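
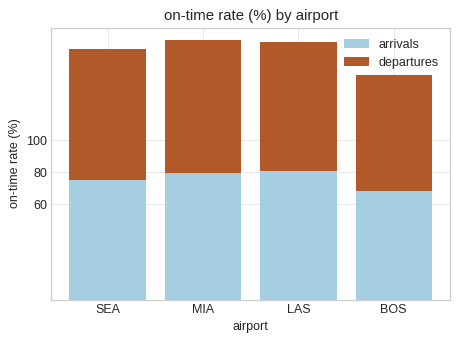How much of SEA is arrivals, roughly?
arrivals top ≈ 80, bottom ≈ 0; segment ≈ 80.

≈ 80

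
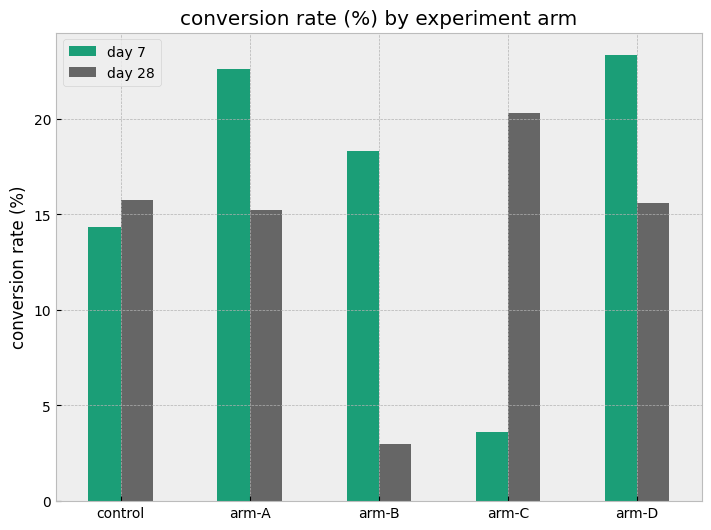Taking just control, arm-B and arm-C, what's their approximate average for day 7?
(14 + 18 + 4) / 3 ≈ 12.

≈ 12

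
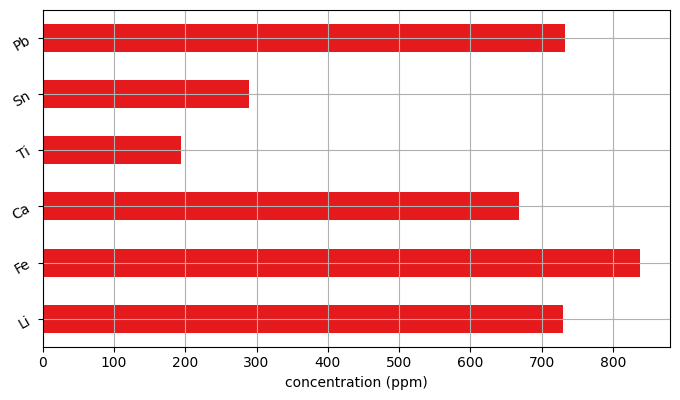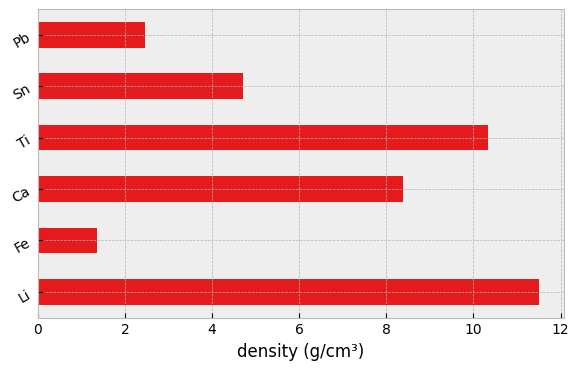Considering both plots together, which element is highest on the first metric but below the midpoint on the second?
Chart 2 median density (g/cm³) ≈ 6; below-median elements: Fe, Sn, Pb. Among those, Fe has the highest concentration (ppm) (≈ 800).

Fe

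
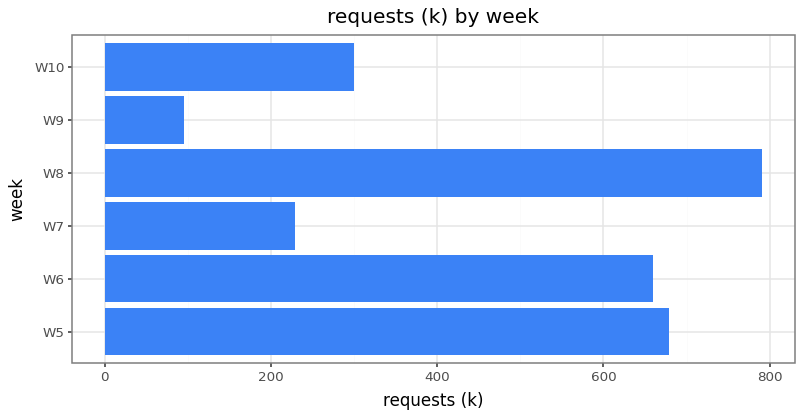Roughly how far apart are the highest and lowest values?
≈ 700

Max W8 ≈ 800, min W9 ≈ 100; range ≈ 700.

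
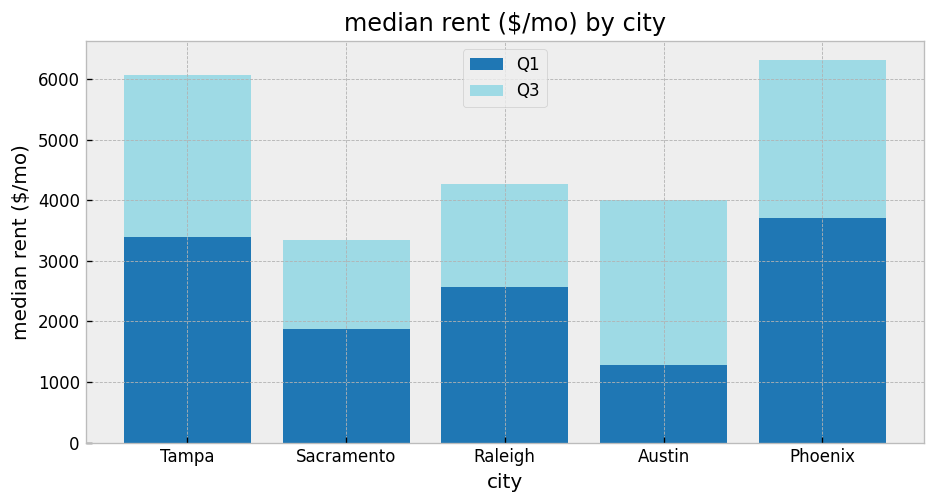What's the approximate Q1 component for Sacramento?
≈ 2000

Q1 top ≈ 2000, bottom ≈ 0; segment ≈ 2000.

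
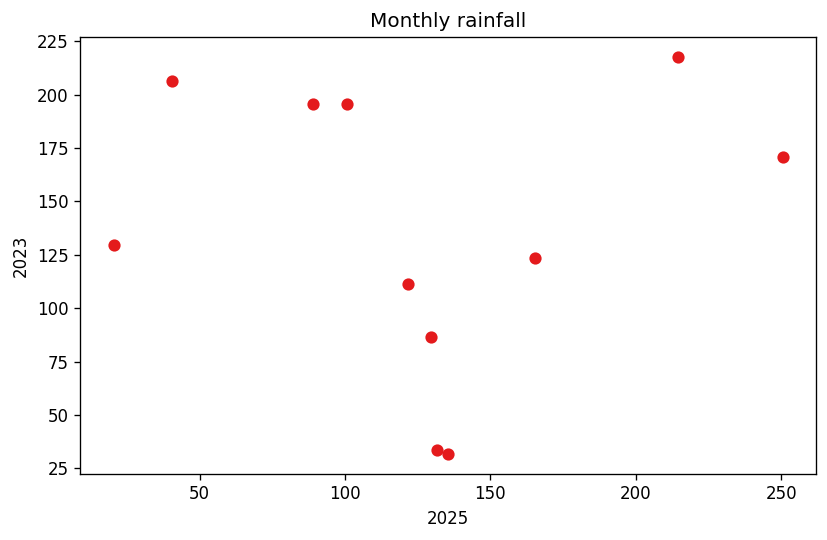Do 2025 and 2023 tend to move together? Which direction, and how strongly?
Points are roughly uncorrelated; weak (|r| ≈ 0.0).

no clear correlation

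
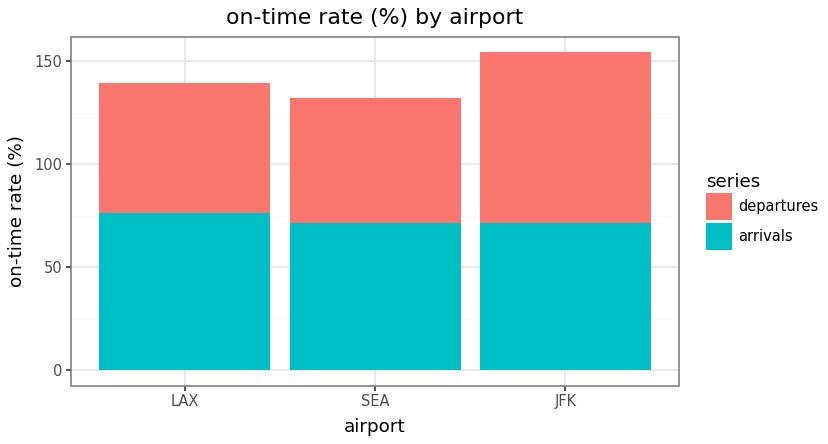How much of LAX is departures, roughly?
departures top ≈ 140, bottom ≈ 80; segment ≈ 60.

≈ 60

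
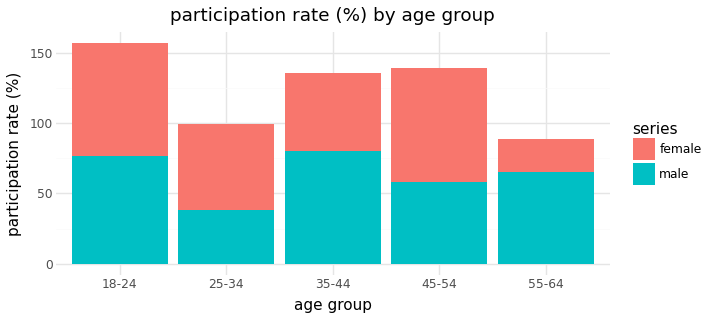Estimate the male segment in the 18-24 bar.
≈ 80

male top ≈ 80, bottom ≈ 0; segment ≈ 80.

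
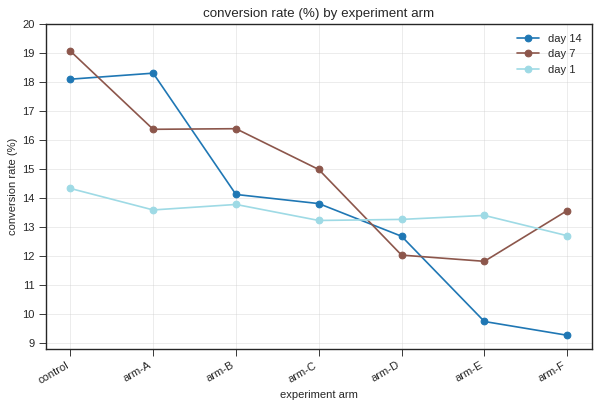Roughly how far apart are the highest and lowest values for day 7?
≈ 7

Max control ≈ 19, min arm-E ≈ 12; range ≈ 7.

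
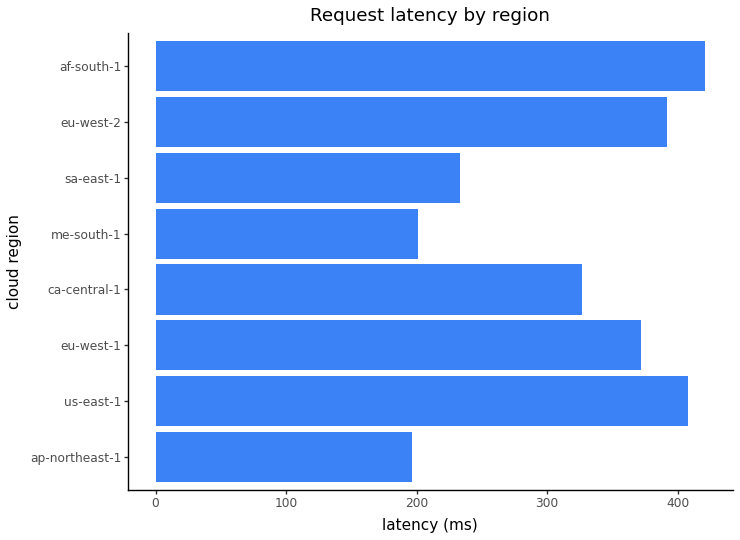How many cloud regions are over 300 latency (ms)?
5

Above 300: us-east-1, eu-west-1, ca-central-1, eu-west-2, af-south-1.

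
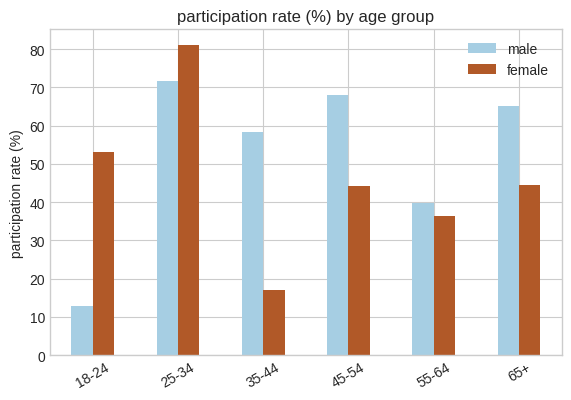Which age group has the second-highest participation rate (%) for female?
18-24

Top 3 for female: 25-34 ≈ 80, 18-24 ≈ 50, 65+ ≈ 40.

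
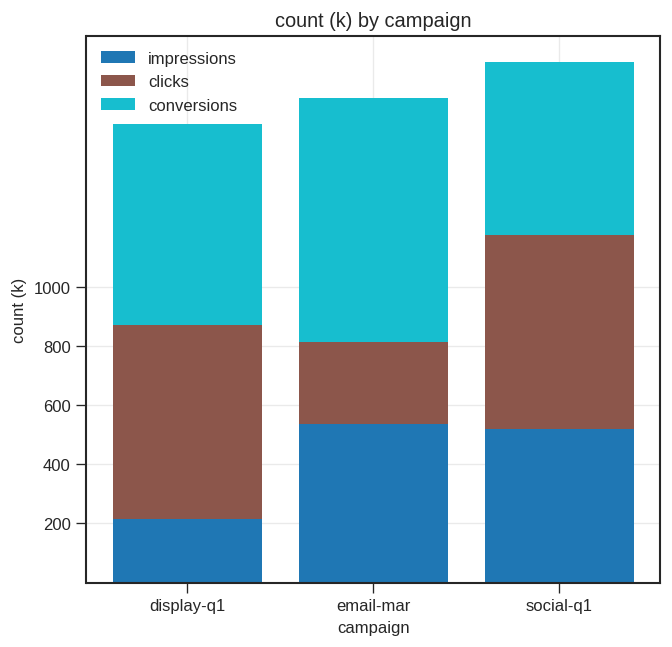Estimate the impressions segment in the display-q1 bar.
impressions top ≈ 200, bottom ≈ 0; segment ≈ 200.

≈ 200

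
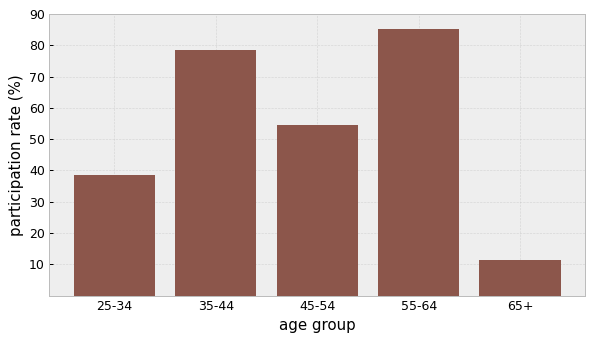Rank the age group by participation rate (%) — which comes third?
45-54

Top 4: 55-64 ≈ 90, 35-44 ≈ 80, 45-54 ≈ 50, 25-34 ≈ 40.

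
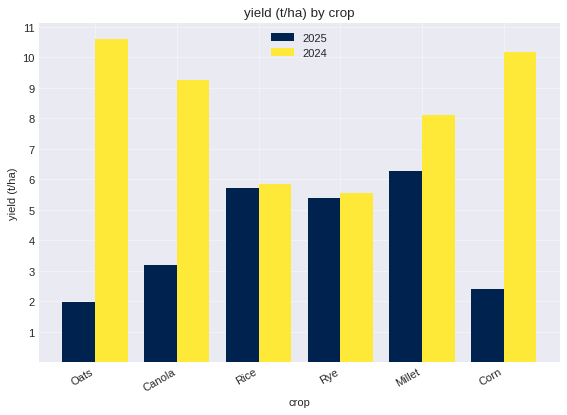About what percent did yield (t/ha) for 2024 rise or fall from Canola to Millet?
Canola ≈ 9, Millet ≈ 8; (8 − 9) / 9 ≈ -11.1%.

≈ -11.1%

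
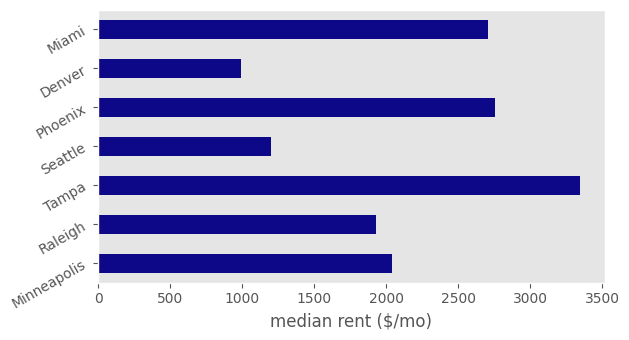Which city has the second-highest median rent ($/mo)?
Top 3: Tampa ≈ 3500, Phoenix ≈ 3000, Miami ≈ 2500.

Phoenix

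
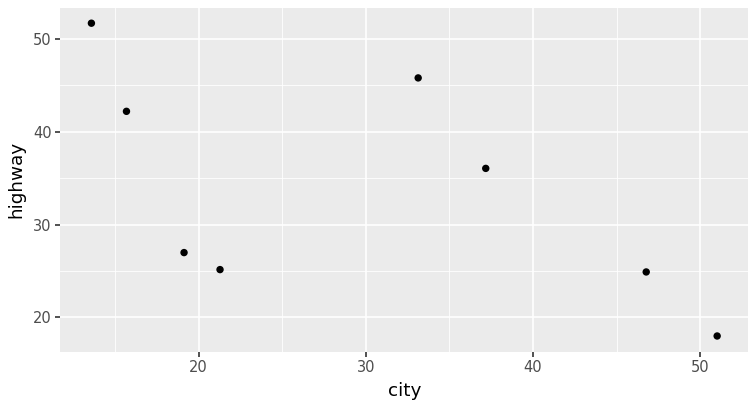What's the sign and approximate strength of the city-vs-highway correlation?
negative, moderate

Points are negatively correlated; moderate (|r| ≈ 0.6).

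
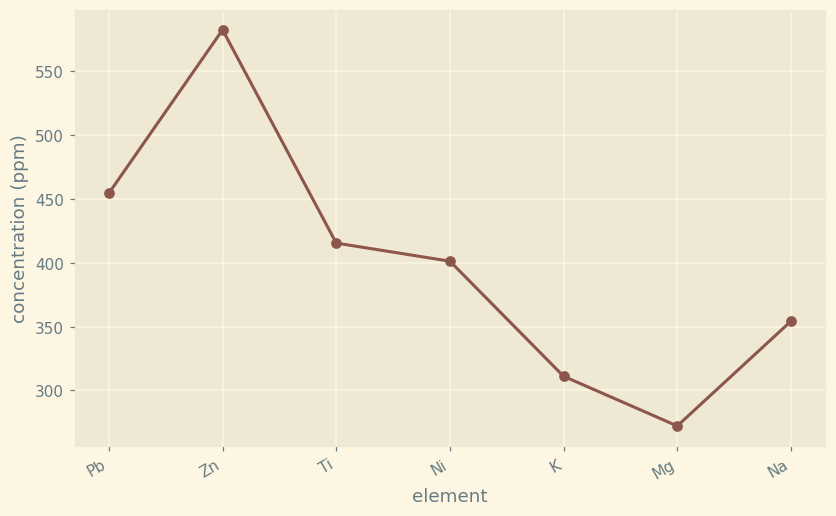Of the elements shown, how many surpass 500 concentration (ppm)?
1

Above 500: Zn.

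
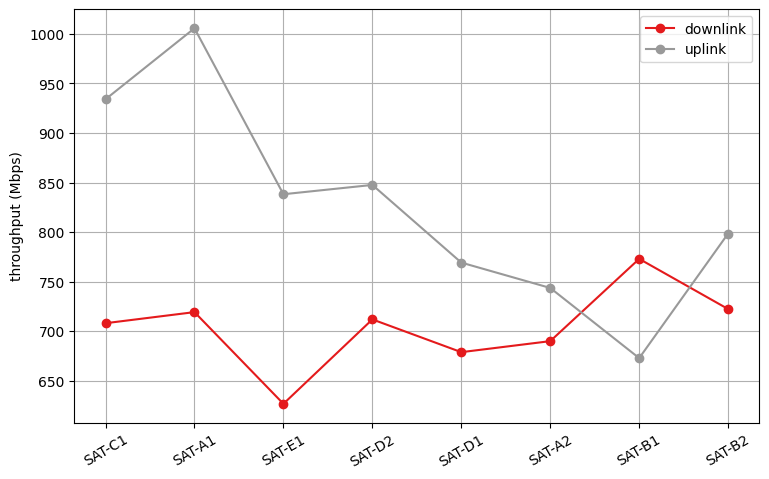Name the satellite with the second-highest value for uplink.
SAT-C1

Top 3 for uplink: SAT-A1 ≈ 1000, SAT-C1 ≈ 950, SAT-D2 ≈ 850.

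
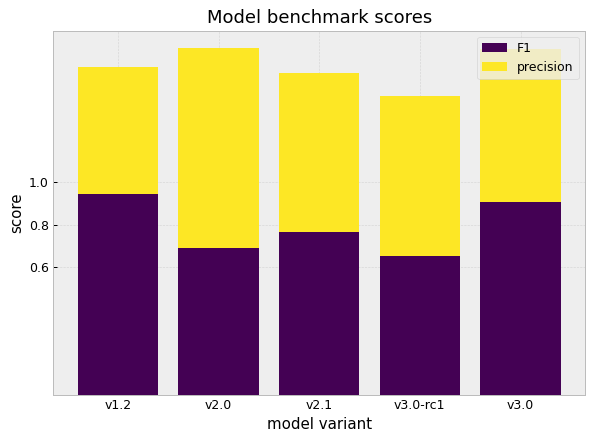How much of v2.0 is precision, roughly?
≈ 1.0

precision top ≈ 1.6, bottom ≈ 0.6; segment ≈ 1.0.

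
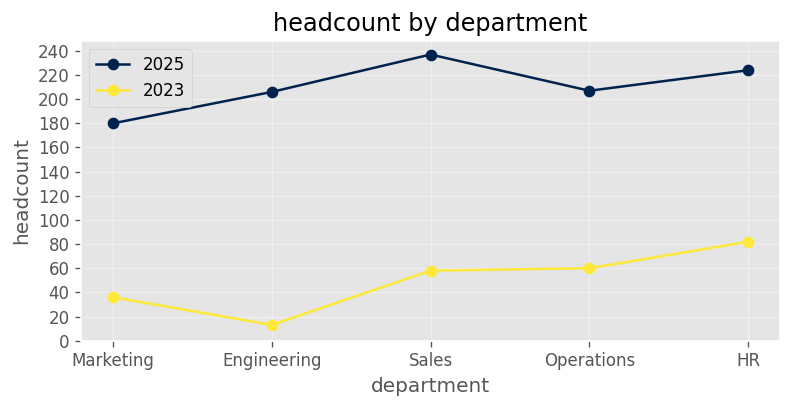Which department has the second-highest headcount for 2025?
HR

Top 3 for 2025: Sales ≈ 240, HR ≈ 220, Operations ≈ 200.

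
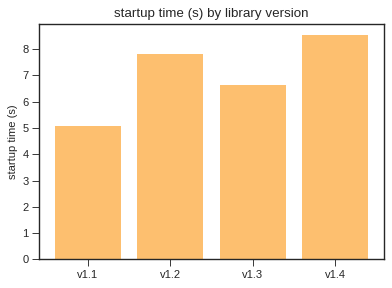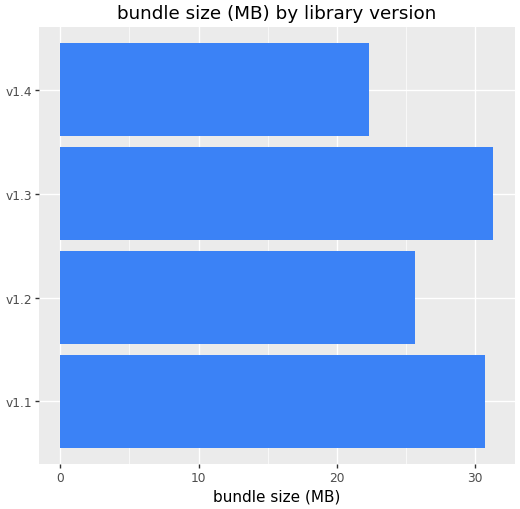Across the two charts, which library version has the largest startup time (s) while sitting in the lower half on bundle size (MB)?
Chart 2 median bundle size (MB) ≈ 30; below-median library versions: v1.2, v1.4. Among those, v1.4 has the highest startup time (s) (≈ 9).

v1.4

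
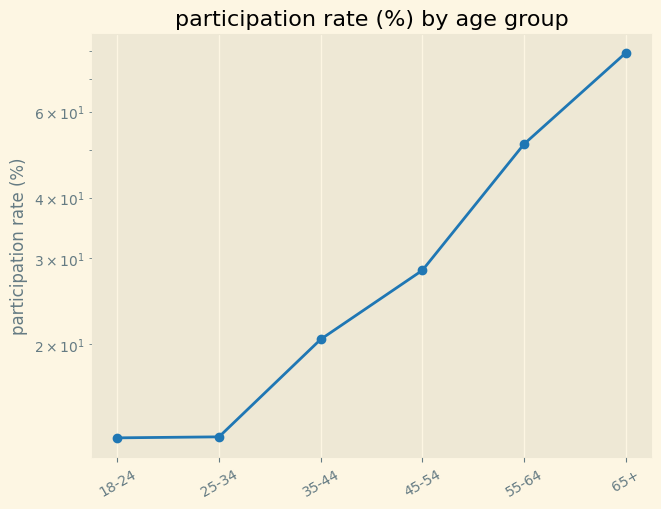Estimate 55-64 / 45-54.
55-64 ≈ 50, 45-54 ≈ 30; 50/30 ≈ 1.67.

≈ 1.67×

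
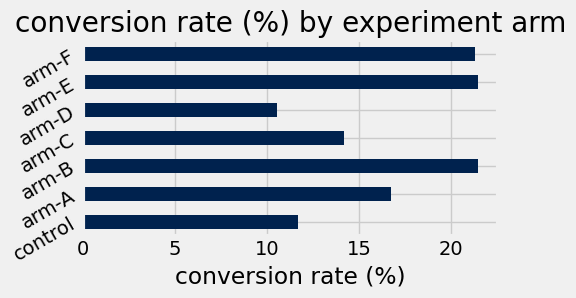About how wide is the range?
≈ 12

Max arm-B ≈ 22, min arm-D ≈ 10; range ≈ 12.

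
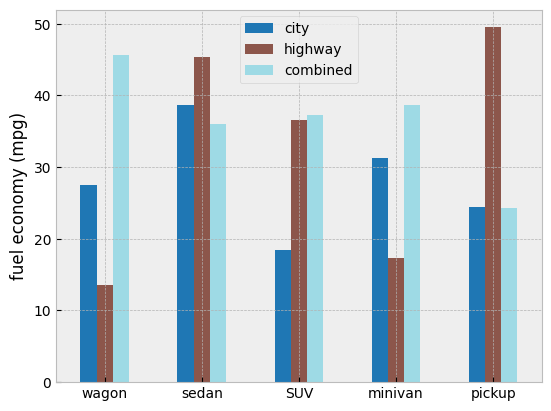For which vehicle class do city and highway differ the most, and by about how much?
pickup, ≈ 25 mpg

pickup: city ≈ 25, highway ≈ 50 → gap ≈ 25. Next-largest (SUV) is only ≈ 15.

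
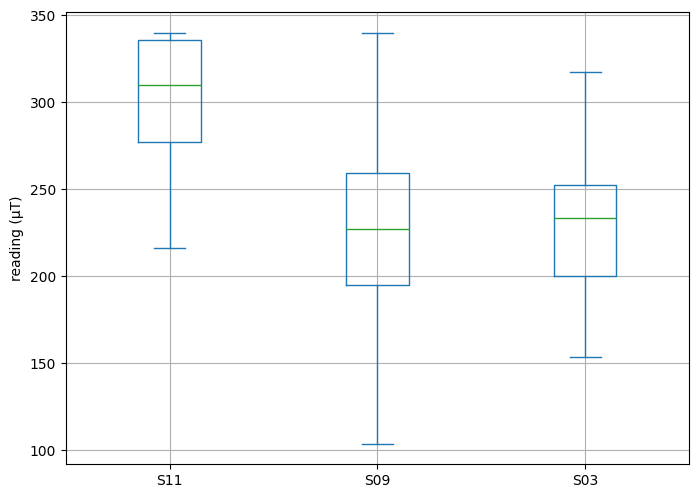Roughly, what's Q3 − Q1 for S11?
Q3 ≈ 340, Q1 ≈ 280; IQR ≈ 60.

≈ 60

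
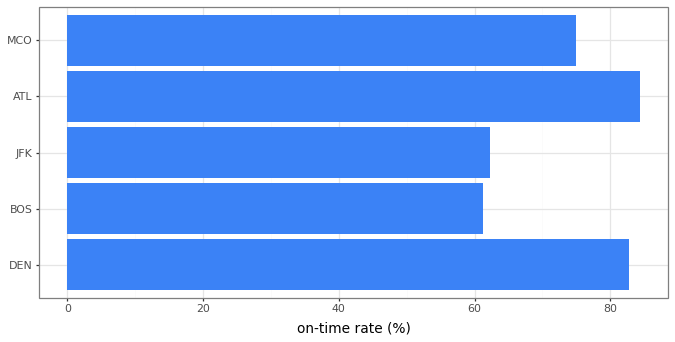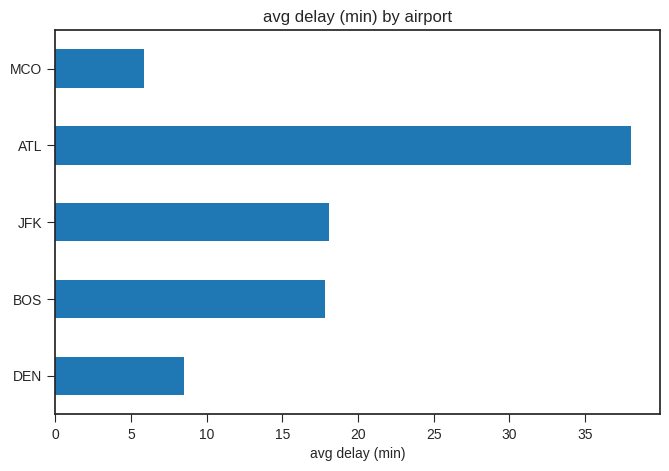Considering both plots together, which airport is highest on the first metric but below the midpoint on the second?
Chart 2 median avg delay (min) ≈ 20; below-median airports: DEN, MCO. Among those, DEN has the highest on-time rate (%) (≈ 80).

DEN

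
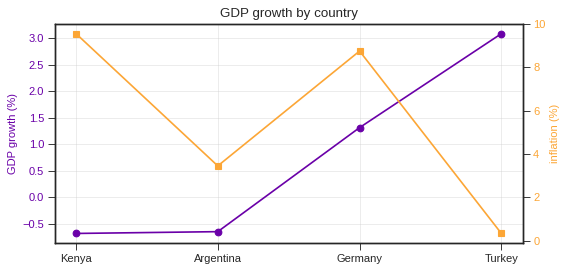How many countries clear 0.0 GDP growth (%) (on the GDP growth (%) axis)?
Above 0.0: Germany, Turkey.

2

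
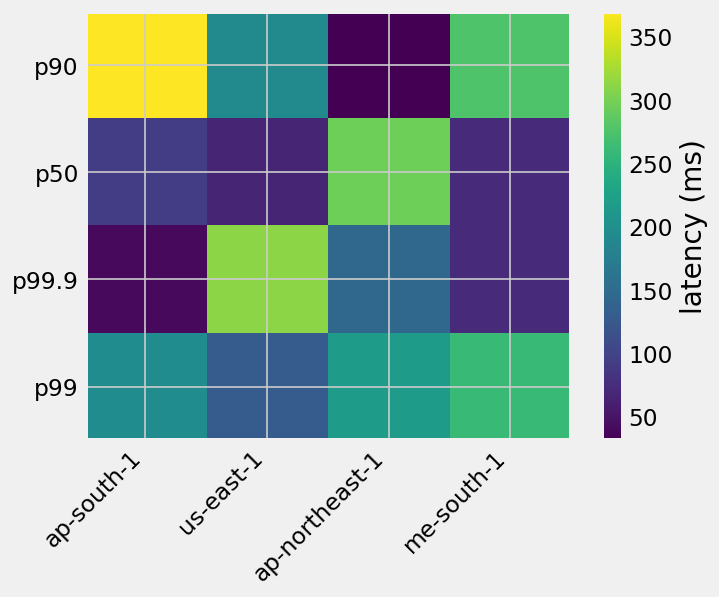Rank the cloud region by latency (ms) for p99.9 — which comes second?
Top 3 for p99.9: us-east-1 ≈ 300, ap-northeast-1 ≈ 150, me-south-1 ≈ 50.

ap-northeast-1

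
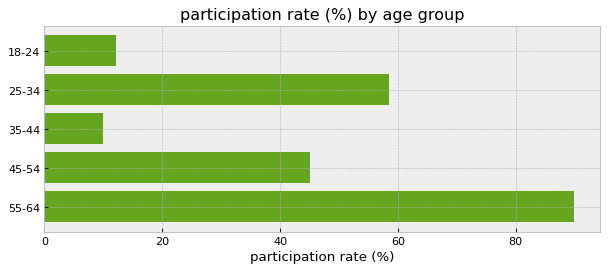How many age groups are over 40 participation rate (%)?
Above 40: 25-34, 45-54, 55-64.

3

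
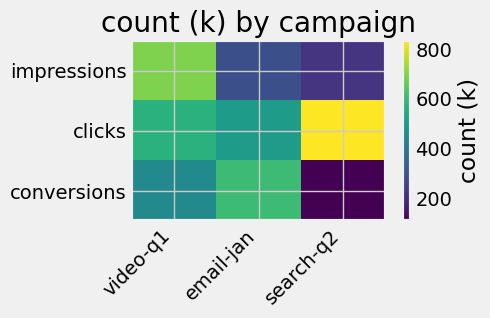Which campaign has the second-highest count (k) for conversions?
Top 3 for conversions: email-jan ≈ 600, video-q1 ≈ 500, search-q2 ≈ 100.

video-q1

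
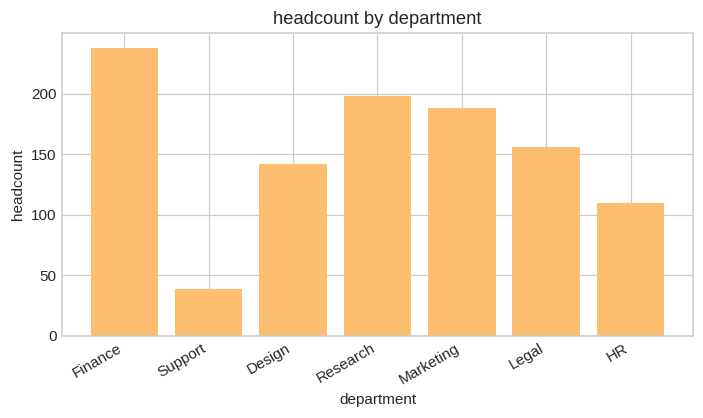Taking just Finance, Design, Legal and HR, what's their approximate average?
≈ 165

(240 + 140 + 160 + 120) / 4 ≈ 165.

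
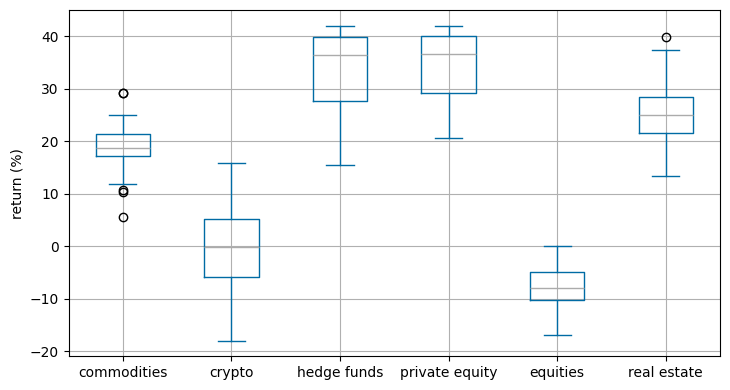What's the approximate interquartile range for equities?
Q3 ≈ -5, Q1 ≈ -10; IQR ≈ 5.

≈ 5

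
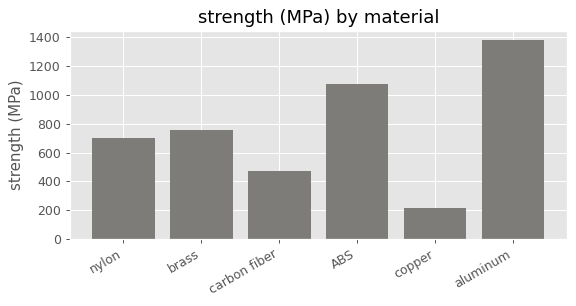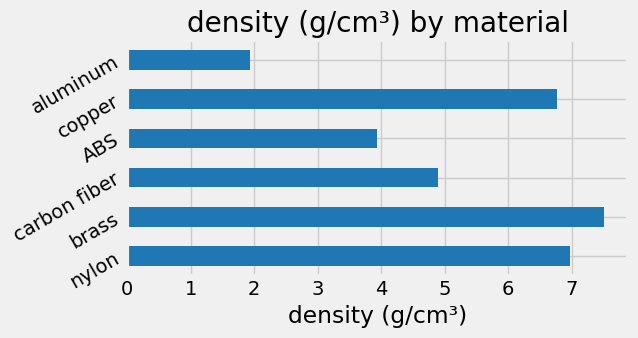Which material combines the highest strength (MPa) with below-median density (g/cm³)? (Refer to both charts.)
Chart 2 median density (g/cm³) ≈ 6; below-median materials: carbon fiber, ABS, aluminum. Among those, aluminum has the highest strength (MPa) (≈ 1400).

aluminum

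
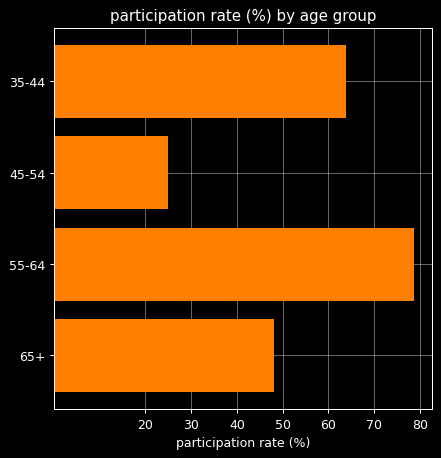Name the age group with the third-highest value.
65+

Top 4: 55-64 ≈ 80, 35-44 ≈ 60, 65+ ≈ 50, 45-54 ≈ 30.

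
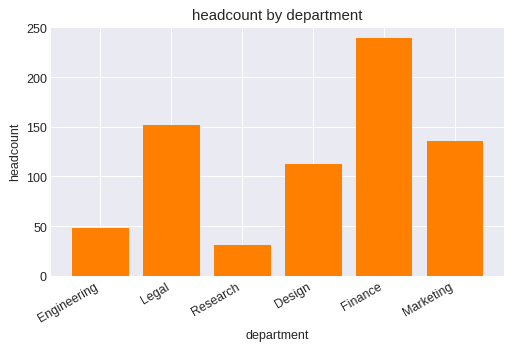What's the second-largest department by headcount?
Top 3: Finance ≈ 240, Legal ≈ 160, Marketing ≈ 140.

Legal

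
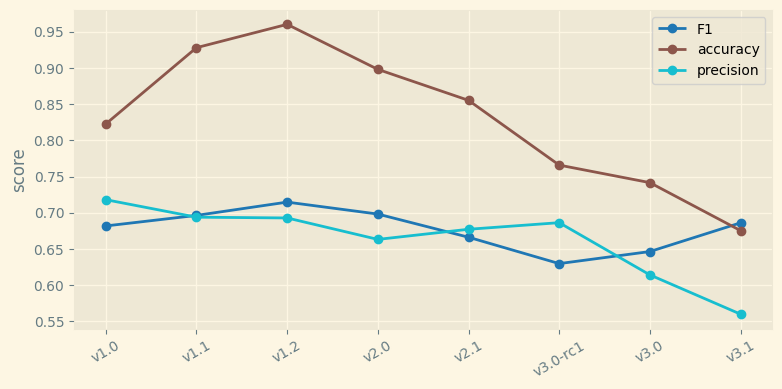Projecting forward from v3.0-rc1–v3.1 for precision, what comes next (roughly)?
Last three: 0.70, 0.60, 0.55 → slope ≈ -0.075/step → next ≈ 0.475.

≈ 0.475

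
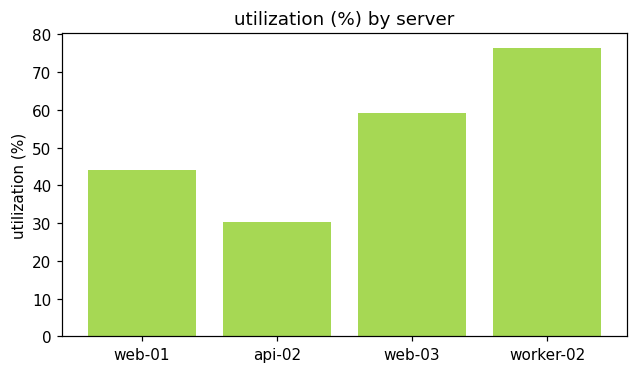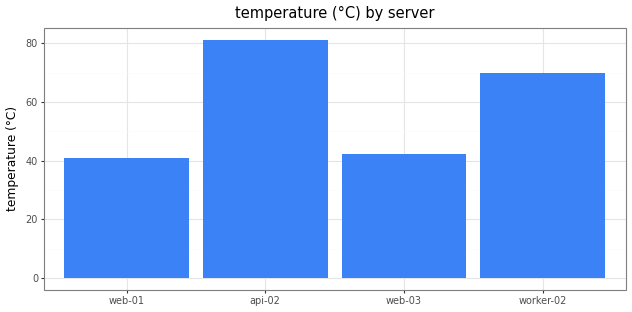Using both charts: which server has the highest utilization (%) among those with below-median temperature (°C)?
web-03

Chart 2 median temperature (°C) ≈ 60; below-median servers: web-01, web-03. Among those, web-03 has the highest utilization (%) (≈ 60).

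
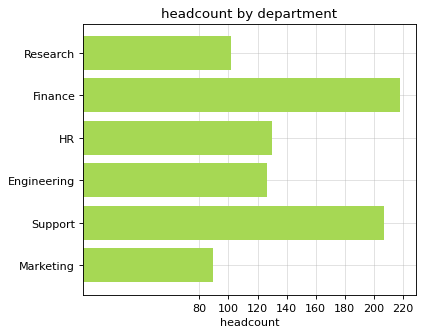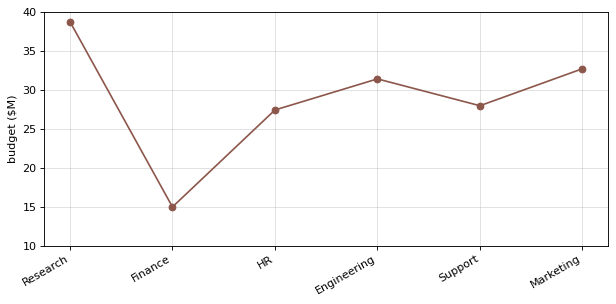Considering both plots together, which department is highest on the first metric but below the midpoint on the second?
Chart 2 median budget ($M) ≈ 30; below-median departments: Finance, HR, Support. Among those, Finance has the highest headcount (≈ 220).

Finance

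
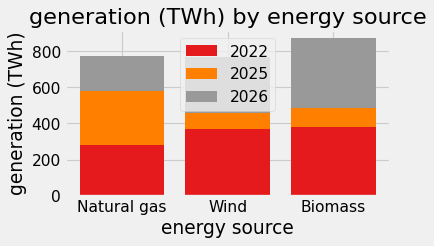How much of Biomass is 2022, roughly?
2022 top ≈ 400, bottom ≈ 0; segment ≈ 400.

≈ 400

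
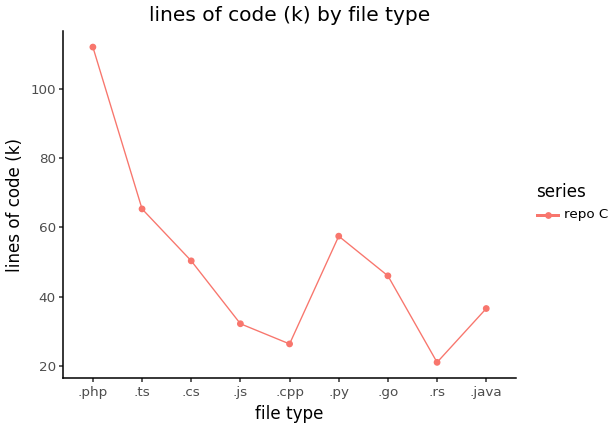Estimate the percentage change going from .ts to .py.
.ts ≈ 70, .py ≈ 60; (60 − 70) / 70 ≈ -14.3%.

≈ -14.3%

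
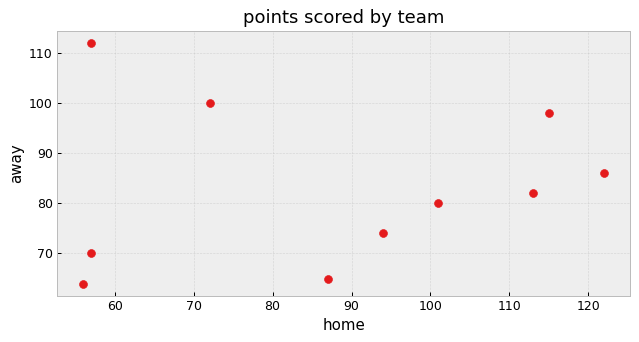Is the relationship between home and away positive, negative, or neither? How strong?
no clear correlation

Points are roughly uncorrelated; weak (|r| ≈ 0.1).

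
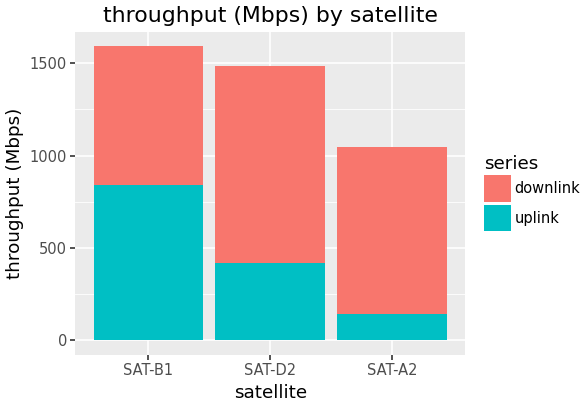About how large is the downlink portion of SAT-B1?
downlink top ≈ 1600, bottom ≈ 800; segment ≈ 800.

≈ 800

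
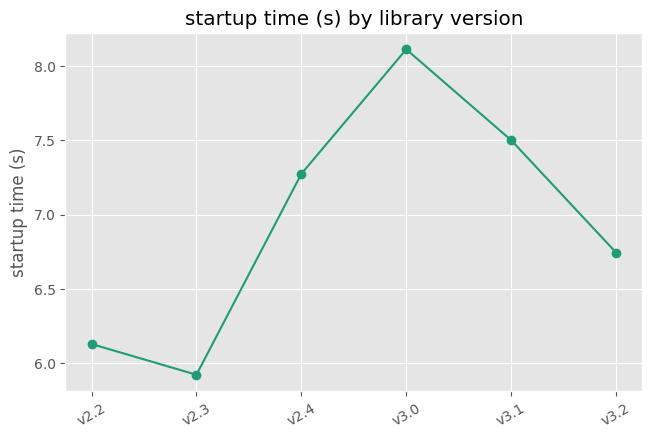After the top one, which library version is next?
Top 3: v3.0 ≈ 8.2, v3.1 ≈ 7.6, v2.4 ≈ 7.2.

v3.1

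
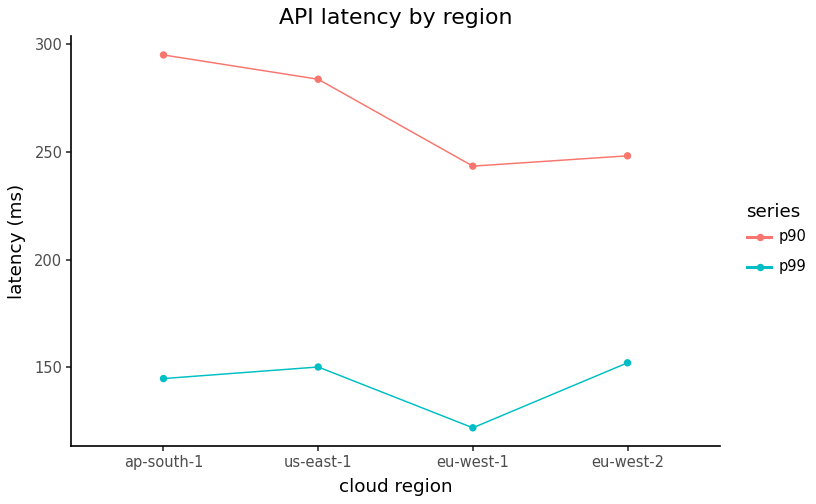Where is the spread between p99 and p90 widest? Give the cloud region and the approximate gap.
ap-south-1: p99 ≈ 140, p90 ≈ 300 → gap ≈ 160. Next-largest (us-east-1) is only ≈ 120.

ap-south-1, ≈ 160 ms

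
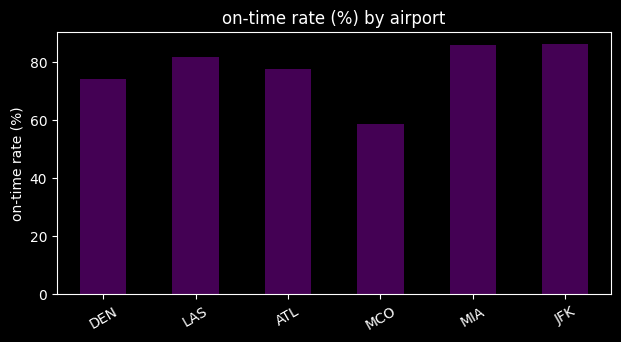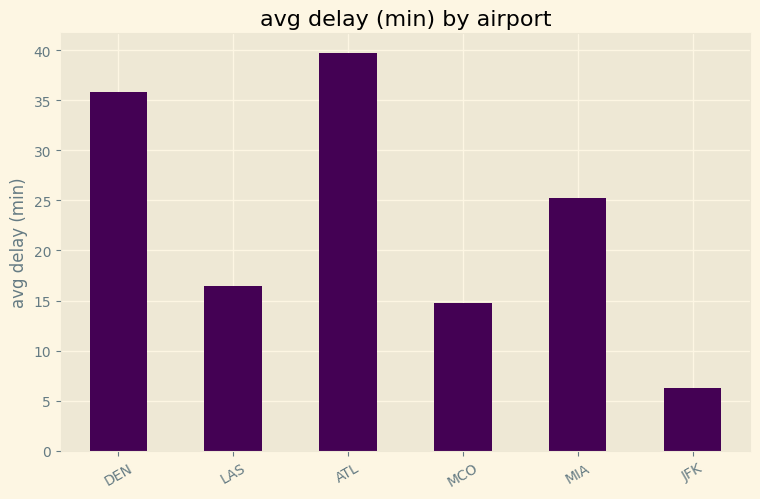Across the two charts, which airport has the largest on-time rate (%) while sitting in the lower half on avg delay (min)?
JFK

Chart 2 median avg delay (min) ≈ 20; below-median airports: LAS, MCO, JFK. Among those, JFK has the highest on-time rate (%) (≈ 90).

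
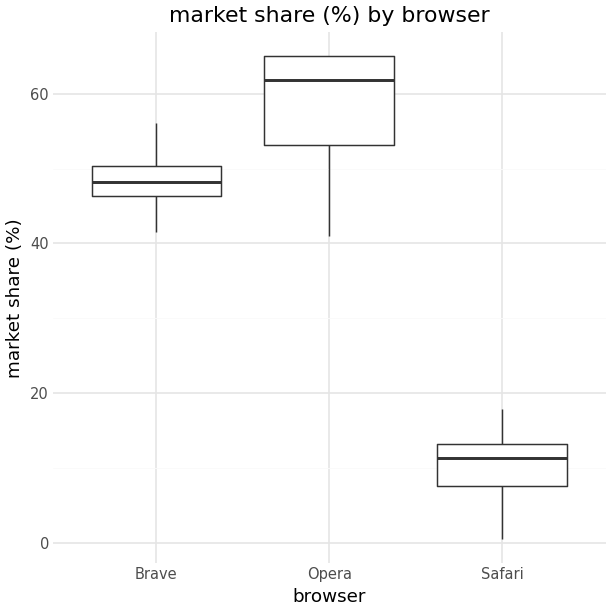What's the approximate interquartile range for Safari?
Q3 ≈ 15, Q1 ≈ 10; IQR ≈ 5.

≈ 5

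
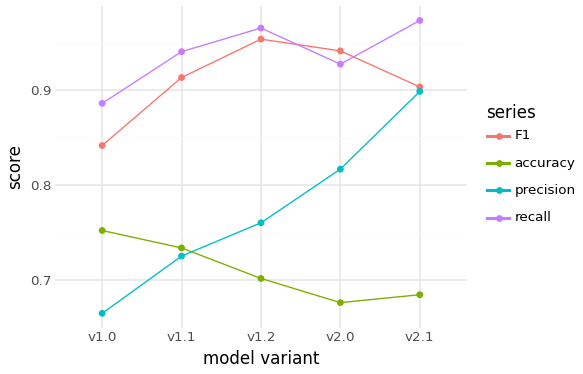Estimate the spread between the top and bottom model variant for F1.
≈ 0.10

Max v1.2 ≈ 0.95, min v1.0 ≈ 0.85; range ≈ 0.10.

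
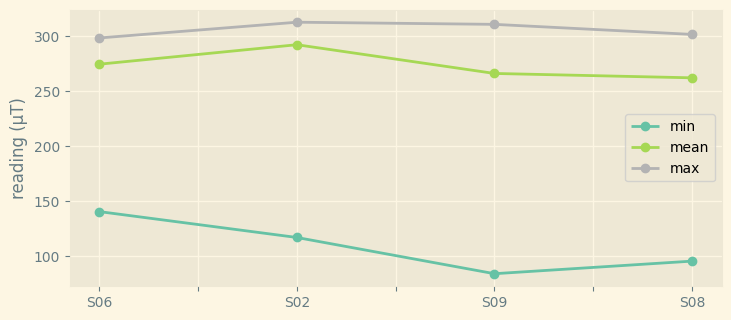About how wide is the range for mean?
Max S02 ≈ 300, min S08 ≈ 260; range ≈ 40.

≈ 40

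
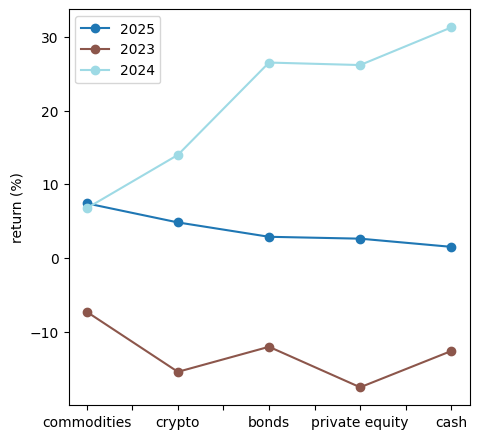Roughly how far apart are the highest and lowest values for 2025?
Max commodities ≈ 5, min cash ≈ 0; range ≈ 5.

≈ 5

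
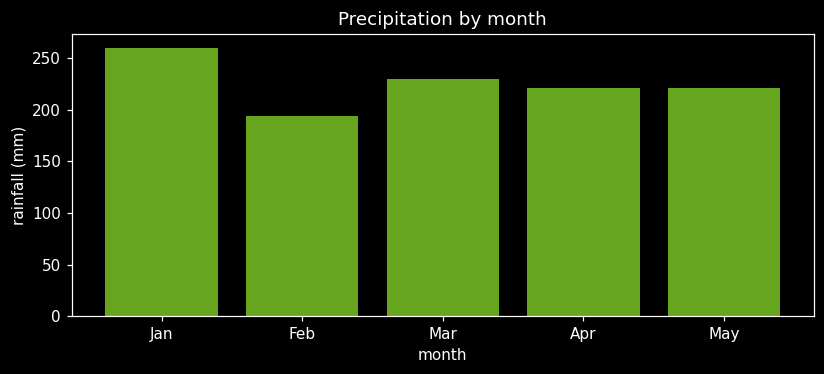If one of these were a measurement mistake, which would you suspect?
Jan ≈ 250; the rest sit between ≈ 200 and ≈ 225.

Jan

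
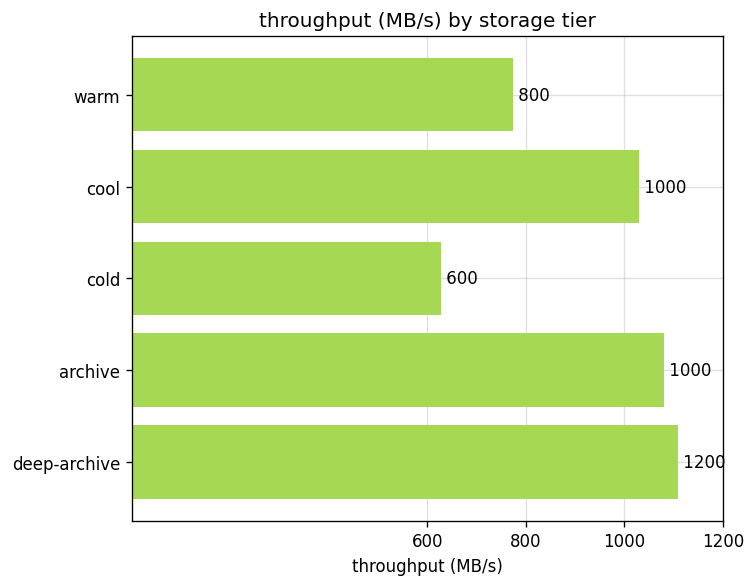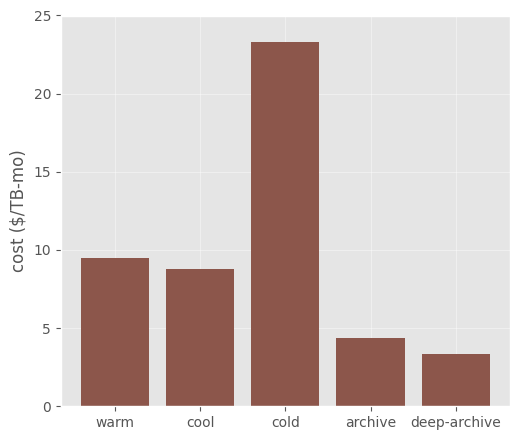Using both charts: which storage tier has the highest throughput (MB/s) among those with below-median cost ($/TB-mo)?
deep-archive

Chart 2 median cost ($/TB-mo) ≈ 10; below-median storage tiers: archive, deep-archive. Among those, deep-archive has the highest throughput (MB/s) (≈ 1200).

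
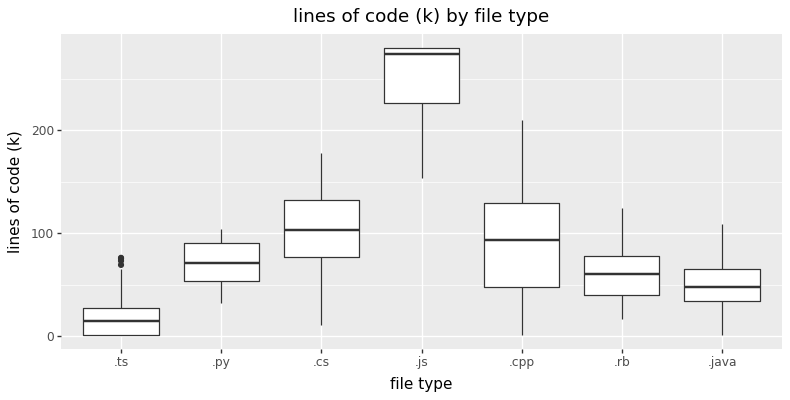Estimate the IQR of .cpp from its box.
≈ 75

Q3 ≈ 125, Q1 ≈ 50; IQR ≈ 75.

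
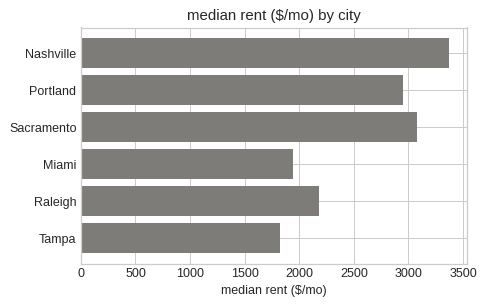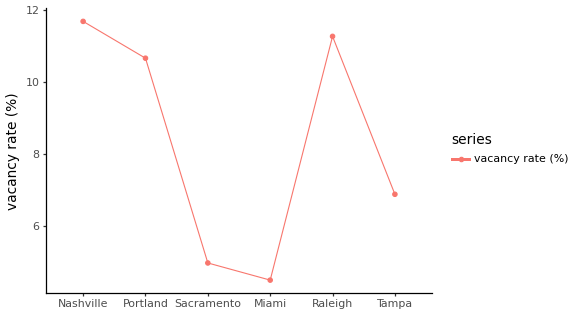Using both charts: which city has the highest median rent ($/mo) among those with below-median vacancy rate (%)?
Chart 2 median vacancy rate (%) ≈ 8; below-median cities: Sacramento, Miami, Tampa. Among those, Sacramento has the highest median rent ($/mo) (≈ 3000).

Sacramento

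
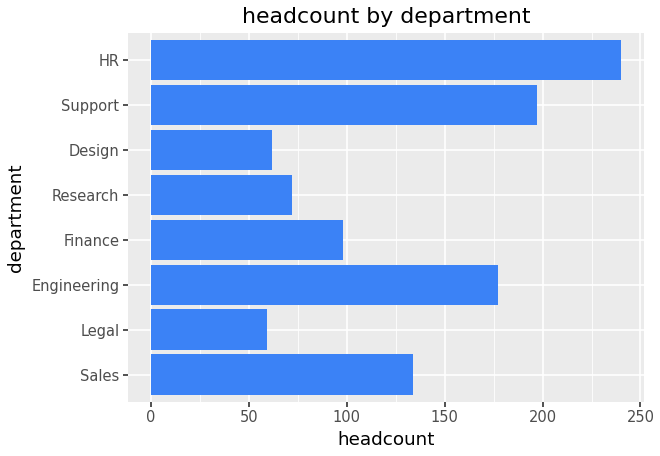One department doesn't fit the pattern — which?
HR

HR ≈ 240; the rest sit between ≈ 60 and ≈ 200.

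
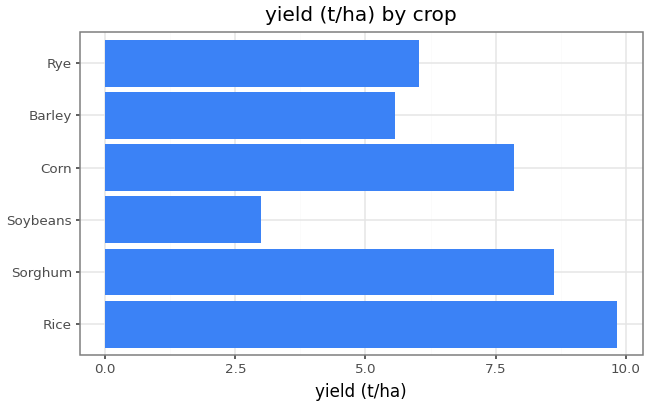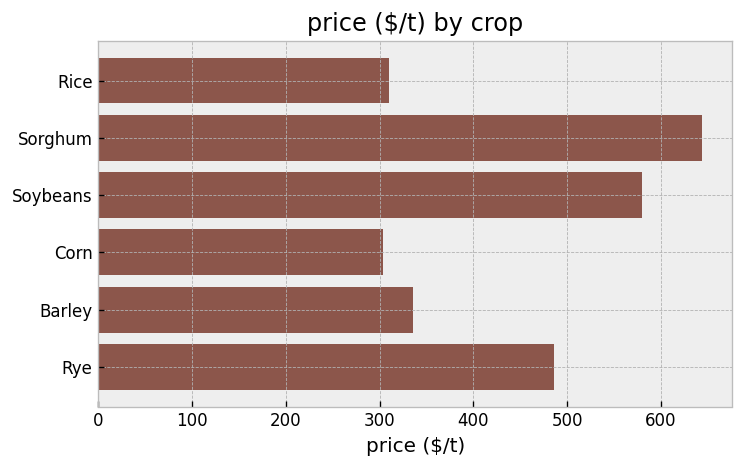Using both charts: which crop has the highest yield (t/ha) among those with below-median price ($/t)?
Rice

Chart 2 median price ($/t) ≈ 400; below-median crops: Rice, Corn, Barley. Among those, Rice has the highest yield (t/ha) (≈ 10).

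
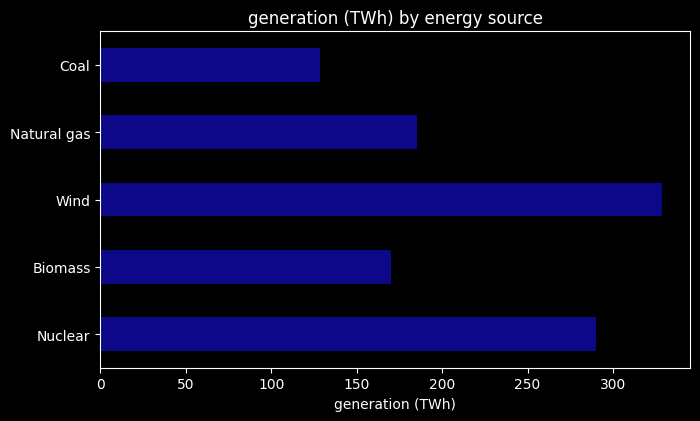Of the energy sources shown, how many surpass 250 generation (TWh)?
2

Above 250: Nuclear, Wind.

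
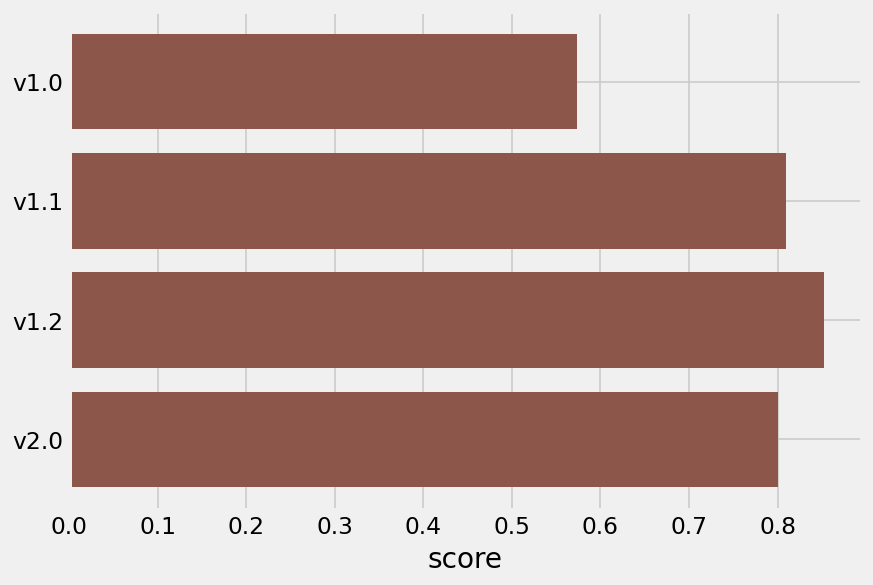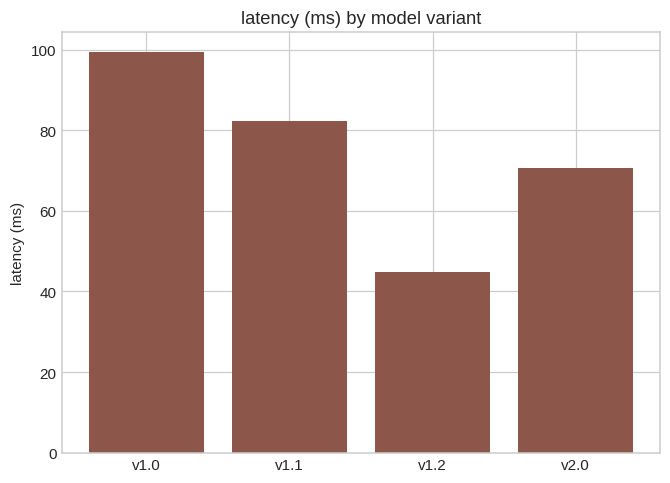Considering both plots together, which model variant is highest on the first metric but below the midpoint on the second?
v1.2

Chart 2 median latency (ms) ≈ 80; below-median model variants: v1.2, v2.0. Among those, v1.2 has the highest score (≈ 0.9).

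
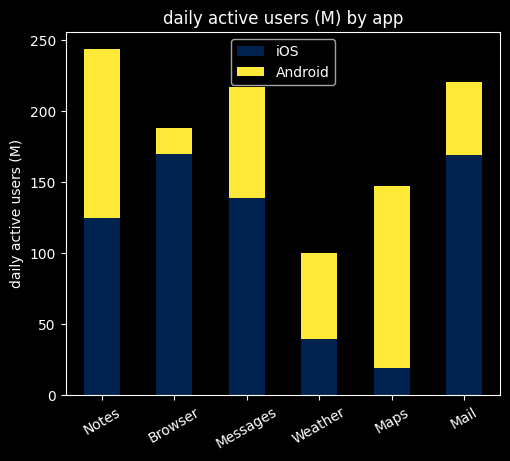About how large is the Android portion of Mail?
≈ 50

Android top ≈ 225, bottom ≈ 175; segment ≈ 50.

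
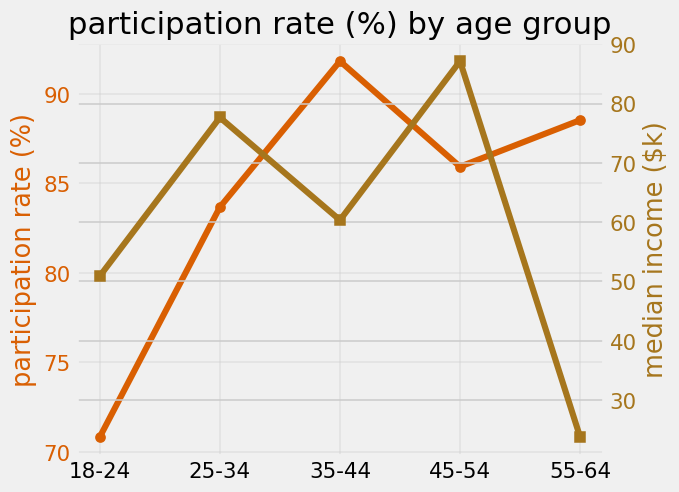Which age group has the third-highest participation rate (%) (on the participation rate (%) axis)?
Top 4 (on the participation rate (%) axis): 35-44 ≈ 92, 55-64 ≈ 88, 45-54 ≈ 86, 25-34 ≈ 84.

45-54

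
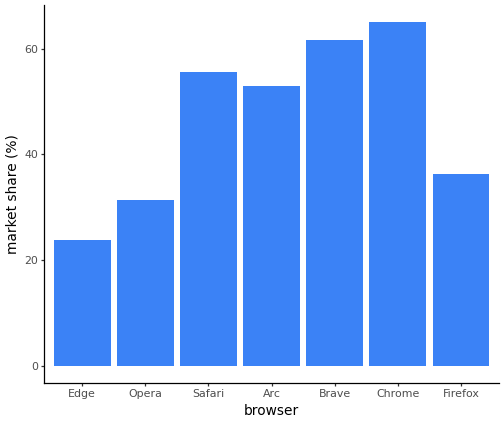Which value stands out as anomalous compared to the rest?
Edge ≈ 20; the rest sit between ≈ 30 and ≈ 60.

Edge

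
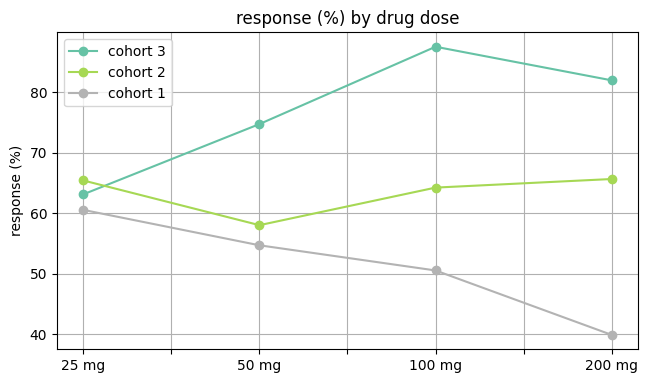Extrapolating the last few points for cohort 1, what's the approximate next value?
Last three: 55, 50, 40 → slope ≈ -7.5/step → next ≈ 32.5.

≈ 32.5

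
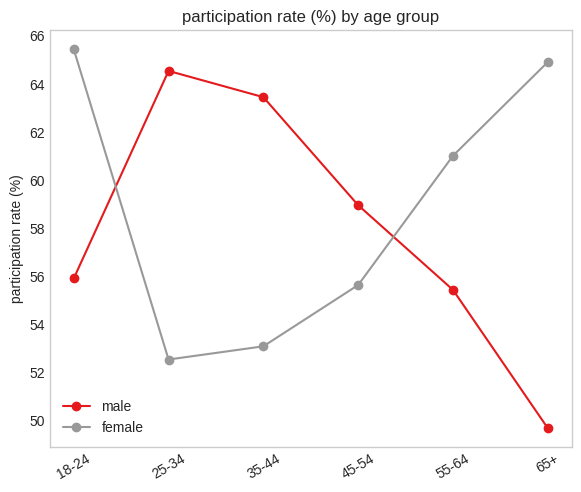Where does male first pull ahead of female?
18-24: male ≈ 56 vs female ≈ 66 (not yet); 25-34: male ≈ 64 vs female ≈ 52 (first crossover).

25-34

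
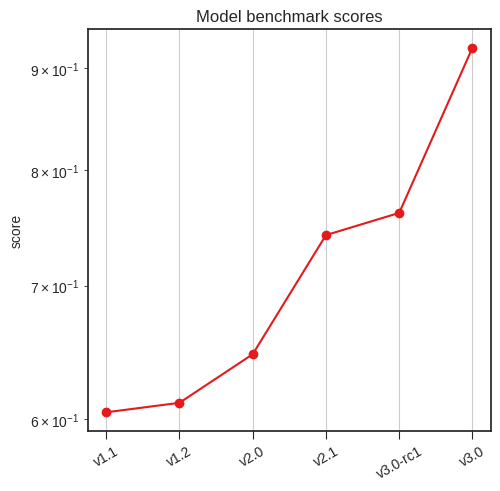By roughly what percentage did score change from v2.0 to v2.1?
v2.0 ≈ 0.65, v2.1 ≈ 0.75; (0.75 − 0.65) / 0.65 ≈ +15.4%.

≈ +15.4%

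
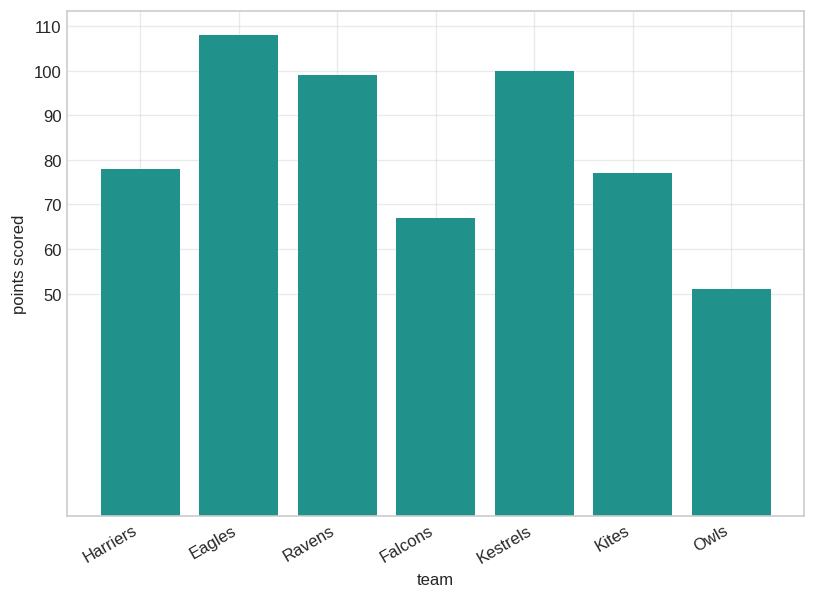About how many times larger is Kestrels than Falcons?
Kestrels ≈ 100, Falcons ≈ 70; 100/70 ≈ 1.43.

≈ 1.43×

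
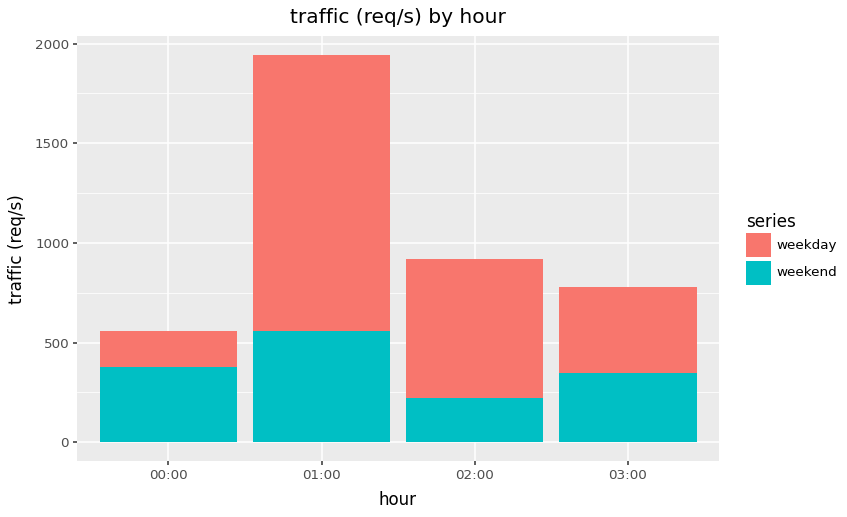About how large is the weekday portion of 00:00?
weekday top ≈ 600, bottom ≈ 400; segment ≈ 200.

≈ 200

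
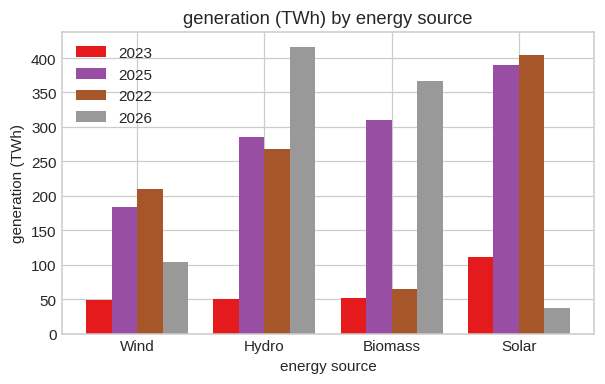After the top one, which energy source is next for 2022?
Hydro

Top 3 for 2022: Solar ≈ 400, Hydro ≈ 250, Wind ≈ 200.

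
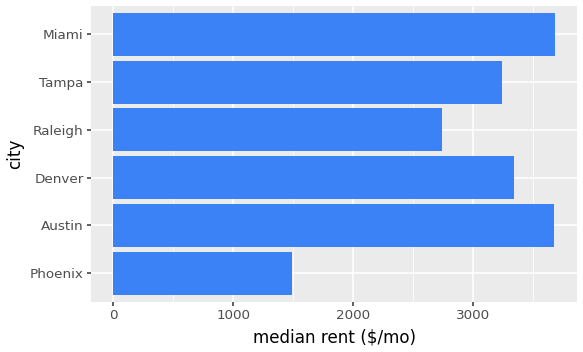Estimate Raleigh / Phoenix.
Raleigh ≈ 2500, Phoenix ≈ 1500; 2500/1500 ≈ 1.67.

≈ 1.67×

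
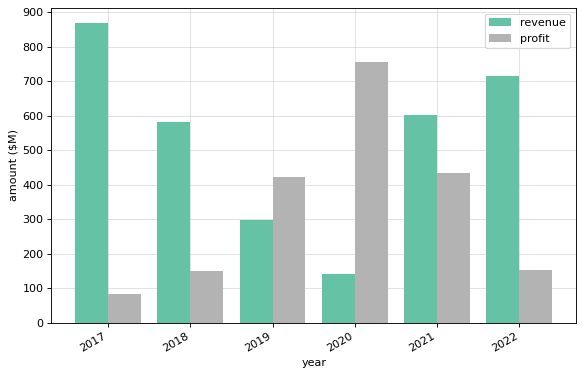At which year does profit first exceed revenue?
2019

2018: profit ≈ 200 vs revenue ≈ 600 (not yet); 2019: profit ≈ 400 vs revenue ≈ 300 (first crossover).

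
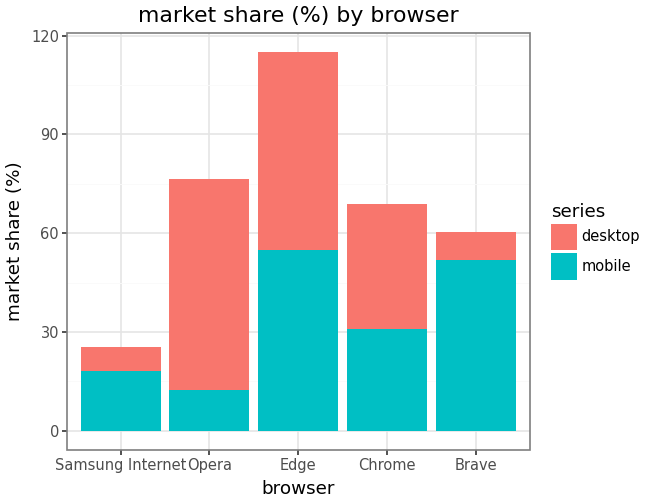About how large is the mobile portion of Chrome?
≈ 30

mobile top ≈ 30, bottom ≈ 0; segment ≈ 30.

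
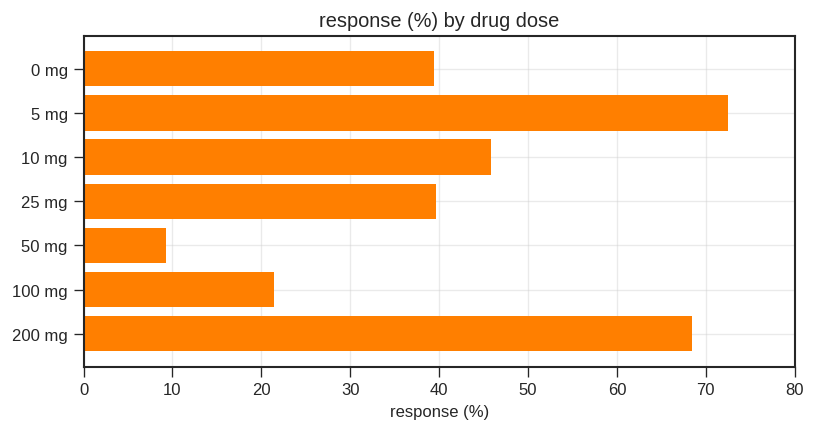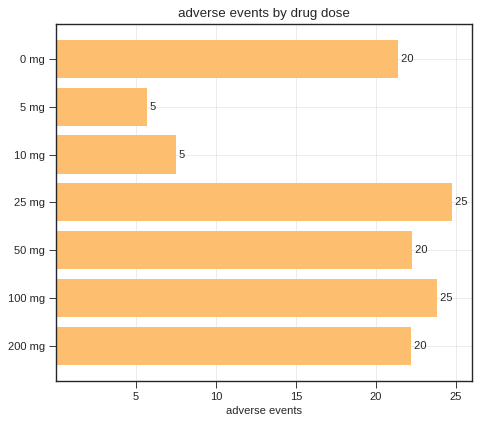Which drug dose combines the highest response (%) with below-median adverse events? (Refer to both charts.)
Chart 2 median adverse events ≈ 20; below-median drug doses: 0 mg, 5 mg, 10 mg. Among those, 5 mg has the highest response (%) (≈ 70).

5 mg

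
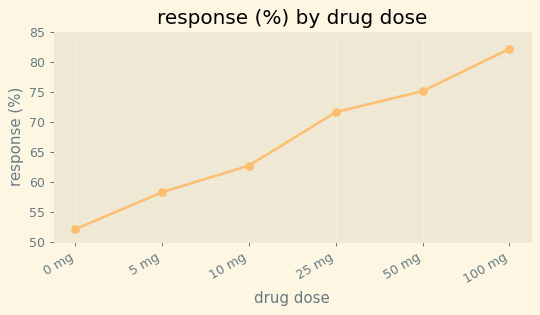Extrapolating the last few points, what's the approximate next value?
≈ 85

Last three: 70, 75, 80 → slope ≈ 5/step → next ≈ 85.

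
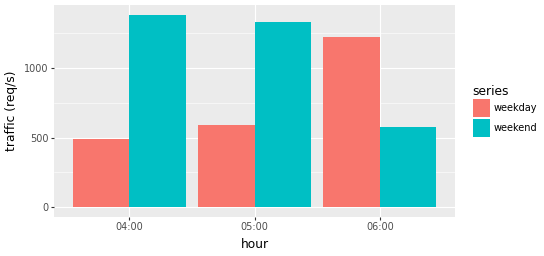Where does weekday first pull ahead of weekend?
06:00

05:00: weekday ≈ 600 vs weekend ≈ 1400 (not yet); 06:00: weekday ≈ 1200 vs weekend ≈ 600 (first crossover).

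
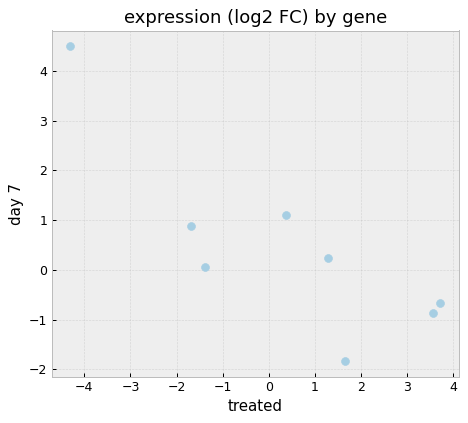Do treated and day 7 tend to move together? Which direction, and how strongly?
Points are negatively correlated; strong (|r| ≈ 0.8).

negative, strong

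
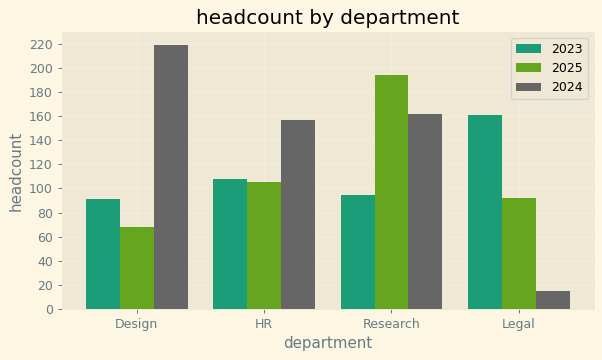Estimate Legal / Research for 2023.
Legal ≈ 160, Research ≈ 100; 160/100 ≈ 1.6.

≈ 1.6×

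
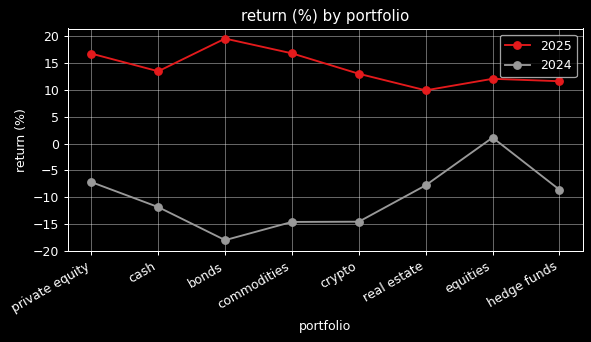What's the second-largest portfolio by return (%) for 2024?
Top 3 for 2024: equities ≈ 0, private equity ≈ -5, real estate ≈ -10.

private equity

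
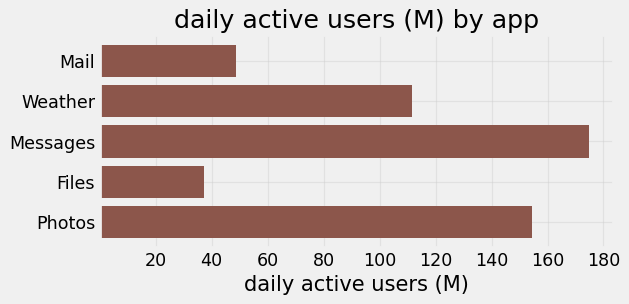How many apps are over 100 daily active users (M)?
3

Above 100: Weather, Messages, Photos.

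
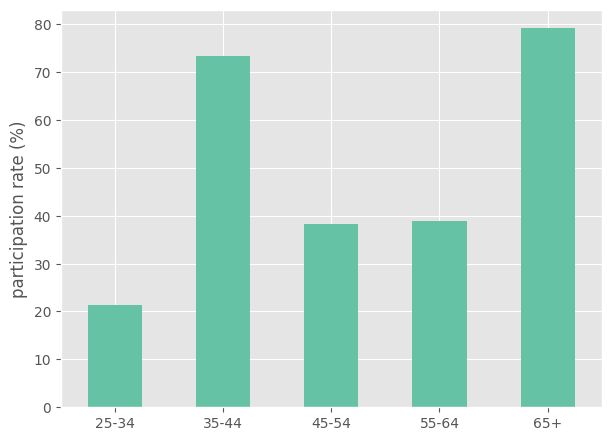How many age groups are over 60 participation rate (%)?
Above 60: 35-44, 65+.

2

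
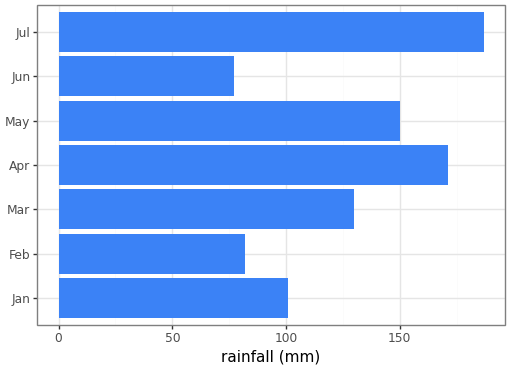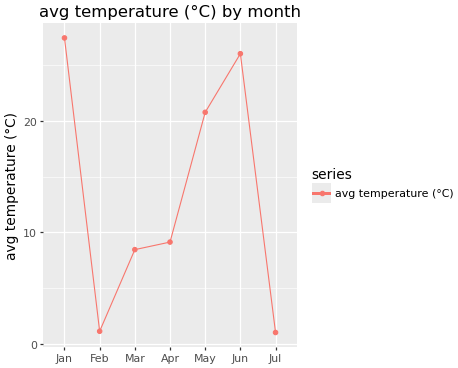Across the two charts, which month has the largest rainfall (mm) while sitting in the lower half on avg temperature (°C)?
Chart 2 median avg temperature (°C) ≈ 10; below-median months: Feb, Mar, Jul. Among those, Jul has the highest rainfall (mm) (≈ 180).

Jul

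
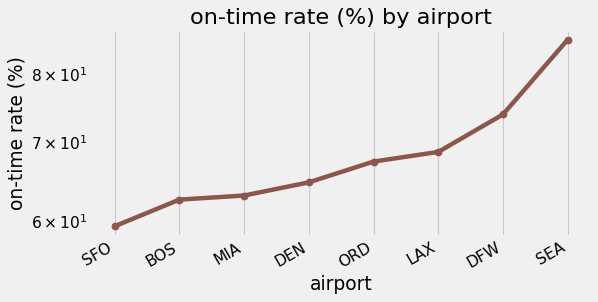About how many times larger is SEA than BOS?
SEA ≈ 85, BOS ≈ 60; 85/60 ≈ 1.42.

≈ 1.42×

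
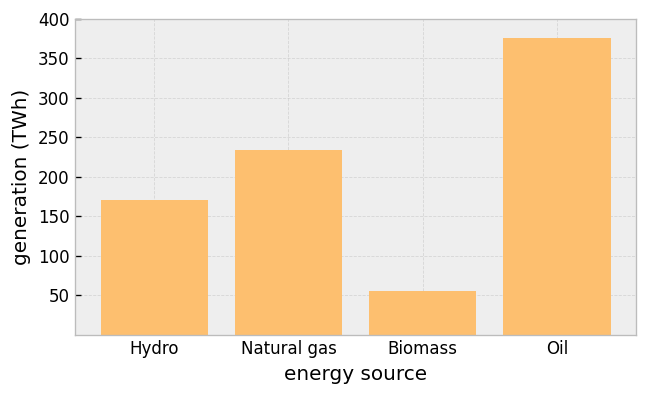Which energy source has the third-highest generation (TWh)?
Hydro

Top 4: Oil ≈ 400, Natural gas ≈ 250, Hydro ≈ 150, Biomass ≈ 50.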